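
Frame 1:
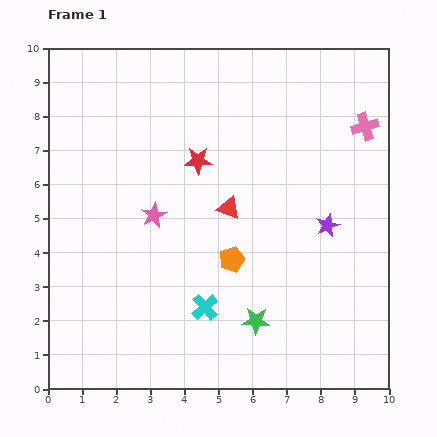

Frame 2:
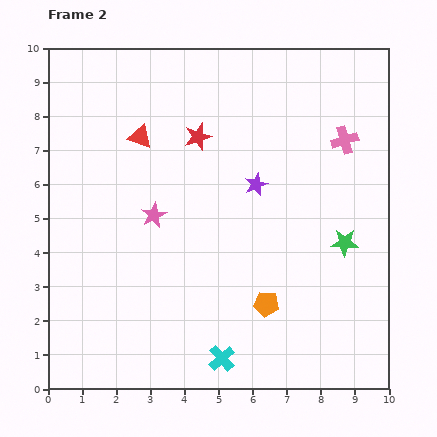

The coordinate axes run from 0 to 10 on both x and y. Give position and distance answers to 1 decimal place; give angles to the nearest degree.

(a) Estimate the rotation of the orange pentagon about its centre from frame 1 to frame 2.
25° clockwise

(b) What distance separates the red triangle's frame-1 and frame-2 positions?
3.3

The red triangle moved from (5.3, 5.3) to (2.7, 7.4), a distance of √(2.6² + 2.1²) ≈ 3.3.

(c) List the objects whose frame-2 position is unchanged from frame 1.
the pink star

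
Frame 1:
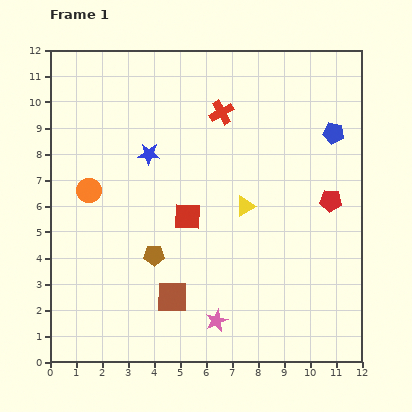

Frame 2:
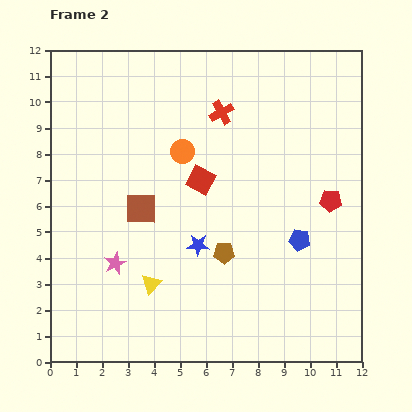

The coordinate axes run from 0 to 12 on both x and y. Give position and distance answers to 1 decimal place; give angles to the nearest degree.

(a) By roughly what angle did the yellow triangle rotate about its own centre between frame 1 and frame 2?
17° counter-clockwise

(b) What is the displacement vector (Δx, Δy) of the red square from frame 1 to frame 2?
(0.5, 1.4)

The red square was at (5.3, 5.6) in frame 1 and (5.8, 7.0) in frame 2.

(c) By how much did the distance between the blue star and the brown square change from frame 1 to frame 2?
-3.0

Distance in frame 1: 5.6. Distance in frame 2: 2.6.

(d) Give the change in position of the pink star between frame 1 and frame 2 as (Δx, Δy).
(-3.9, 2.2)

The pink star was at (6.4, 1.6) in frame 1 and (2.5, 3.8) in frame 2.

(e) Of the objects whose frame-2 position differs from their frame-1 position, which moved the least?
the red square

(moved 1.5)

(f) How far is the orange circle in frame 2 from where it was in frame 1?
3.9

The orange circle moved from (1.5, 6.6) to (5.1, 8.1), a distance of √(3.6² + 1.5²) ≈ 3.9.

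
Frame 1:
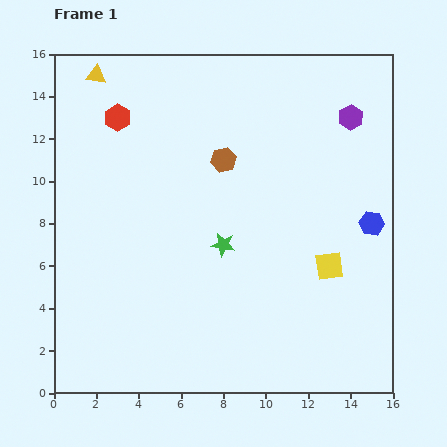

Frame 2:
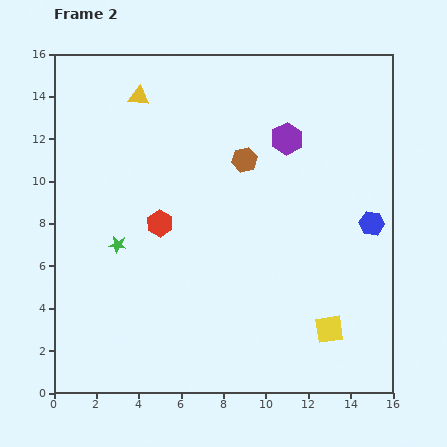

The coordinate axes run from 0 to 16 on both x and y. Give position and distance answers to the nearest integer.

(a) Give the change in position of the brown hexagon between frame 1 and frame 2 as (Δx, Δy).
(1, 0)

The brown hexagon was at (8, 11) in frame 1 and (9, 11) in frame 2.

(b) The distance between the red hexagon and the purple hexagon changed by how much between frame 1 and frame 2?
-4

Distance in frame 1: 11. Distance in frame 2: 7.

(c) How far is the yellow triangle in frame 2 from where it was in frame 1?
2

The yellow triangle moved from (2, 15) to (4, 14), a distance of √(2² + 1²) ≈ 2.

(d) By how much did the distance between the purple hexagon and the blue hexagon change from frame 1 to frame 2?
+1

Distance in frame 1: 5. Distance in frame 2: 6.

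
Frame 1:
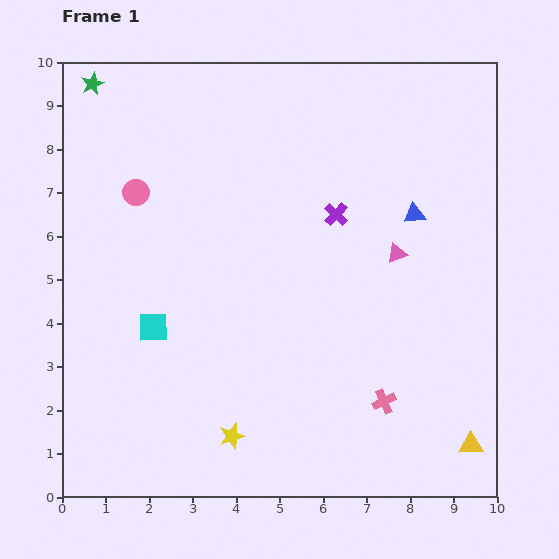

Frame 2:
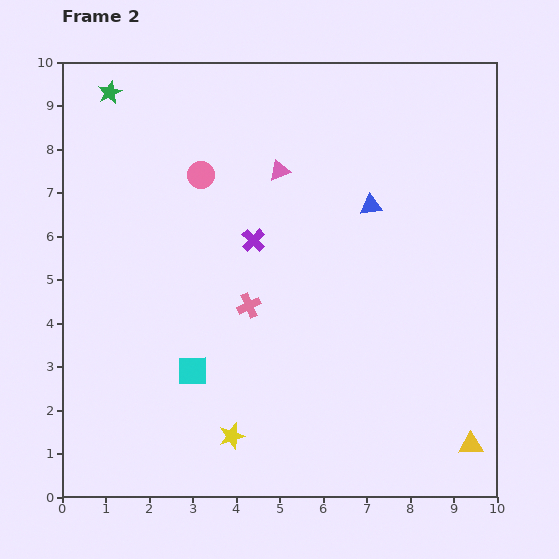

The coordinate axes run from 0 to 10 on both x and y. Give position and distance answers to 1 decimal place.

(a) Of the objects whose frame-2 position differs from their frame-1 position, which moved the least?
the green star

(moved 0.4)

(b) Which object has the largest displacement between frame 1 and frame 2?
the pink cross

(moved 3.8; next 3.3)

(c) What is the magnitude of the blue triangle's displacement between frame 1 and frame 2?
1.0

The blue triangle moved from (8.1, 6.5) to (7.1, 6.7), a distance of √(1.0² + 0.2²) ≈ 1.0.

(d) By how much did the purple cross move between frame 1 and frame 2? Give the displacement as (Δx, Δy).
(-1.9, -0.6)

The purple cross was at (6.3, 6.5) in frame 1 and (4.4, 5.9) in frame 2.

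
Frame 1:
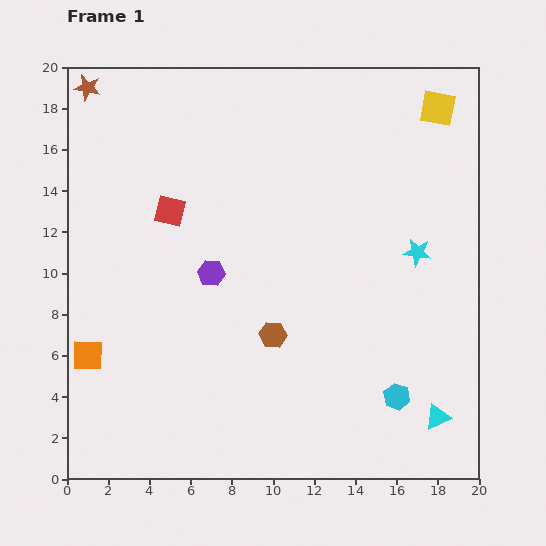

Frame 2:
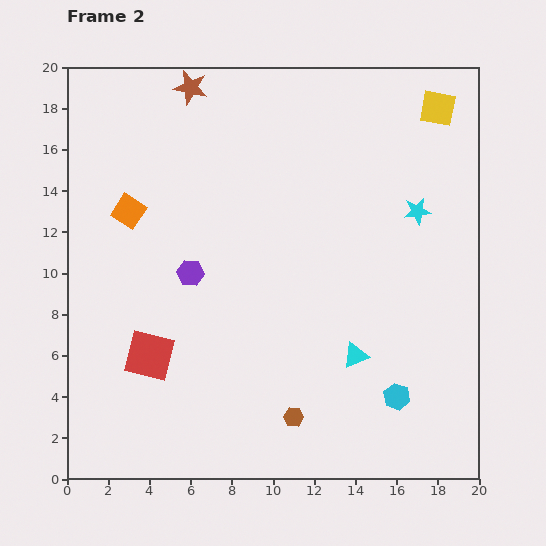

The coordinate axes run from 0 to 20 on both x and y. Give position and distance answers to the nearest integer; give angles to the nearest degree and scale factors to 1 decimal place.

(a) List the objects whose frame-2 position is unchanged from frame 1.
the cyan hexagon, the yellow square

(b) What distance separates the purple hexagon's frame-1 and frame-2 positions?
1

The purple hexagon moved from (7, 10) to (6, 10), a distance of √(1² + 0²) ≈ 1.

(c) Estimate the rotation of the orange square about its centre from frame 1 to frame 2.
32° clockwise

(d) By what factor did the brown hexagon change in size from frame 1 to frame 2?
0.7×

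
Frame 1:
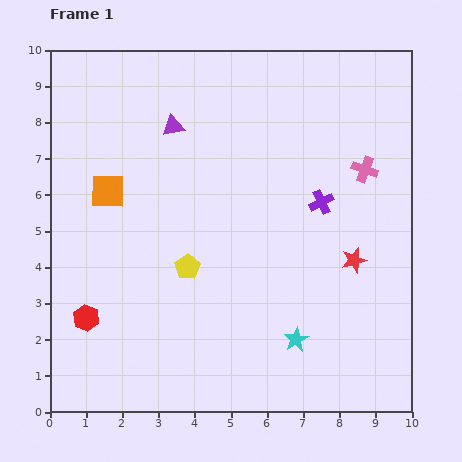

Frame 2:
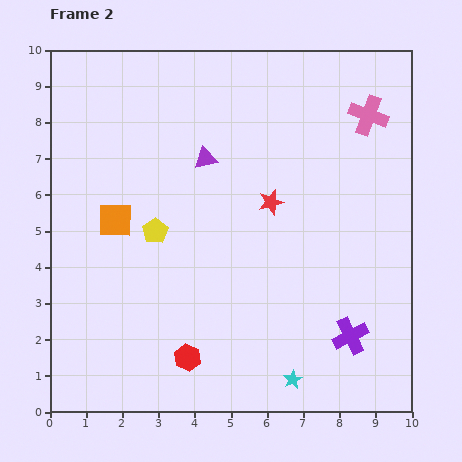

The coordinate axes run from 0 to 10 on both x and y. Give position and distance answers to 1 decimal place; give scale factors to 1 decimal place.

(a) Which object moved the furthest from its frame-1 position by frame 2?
the purple cross

(moved 3.8; next 3.0)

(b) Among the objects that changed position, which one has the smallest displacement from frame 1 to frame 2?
the orange square

(moved 0.8)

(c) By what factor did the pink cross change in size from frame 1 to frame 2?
1.5×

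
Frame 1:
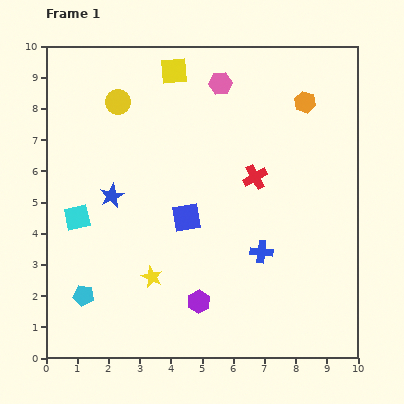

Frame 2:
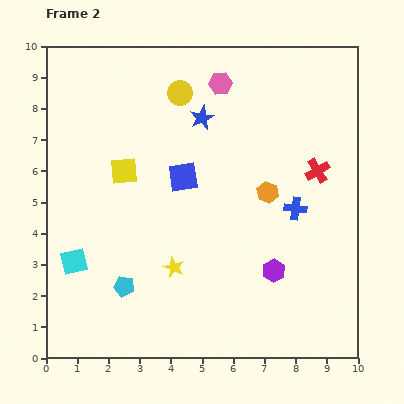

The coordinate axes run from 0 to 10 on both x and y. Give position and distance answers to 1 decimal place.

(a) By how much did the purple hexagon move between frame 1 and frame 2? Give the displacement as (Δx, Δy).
(2.4, 1.0)

The purple hexagon was at (4.9, 1.8) in frame 1 and (7.3, 2.8) in frame 2.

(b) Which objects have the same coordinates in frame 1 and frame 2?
the pink hexagon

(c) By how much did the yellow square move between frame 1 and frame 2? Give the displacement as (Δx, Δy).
(-1.6, -3.2)

The yellow square was at (4.1, 9.2) in frame 1 and (2.5, 6.0) in frame 2.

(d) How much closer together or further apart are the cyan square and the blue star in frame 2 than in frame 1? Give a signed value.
+4.9

Distance in frame 1: 1.3. Distance in frame 2: 6.2.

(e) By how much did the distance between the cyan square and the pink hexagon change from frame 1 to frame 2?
+1.1

Distance in frame 1: 6.3. Distance in frame 2: 7.4.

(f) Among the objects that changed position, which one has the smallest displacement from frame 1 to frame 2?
the yellow star

(moved 0.8)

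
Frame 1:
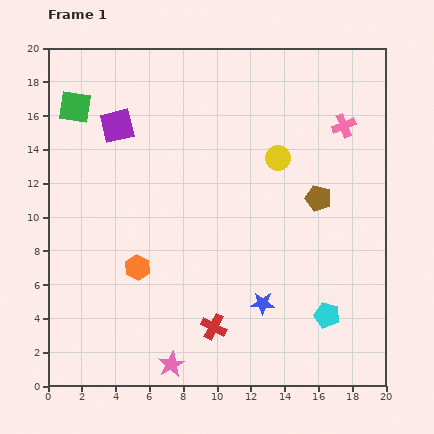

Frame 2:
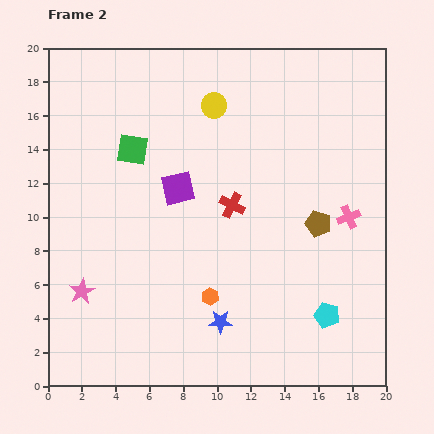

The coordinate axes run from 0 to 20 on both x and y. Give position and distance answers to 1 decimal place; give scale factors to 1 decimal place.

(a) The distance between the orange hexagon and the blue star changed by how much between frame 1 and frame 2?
-6.1

Distance in frame 1: 7.7. Distance in frame 2: 1.6.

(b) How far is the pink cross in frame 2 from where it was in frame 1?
5.4

The pink cross moved from (17.5, 15.4) to (17.8, 10.0), a distance of √(0.3² + 5.4²) ≈ 5.4.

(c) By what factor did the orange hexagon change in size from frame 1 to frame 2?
0.7×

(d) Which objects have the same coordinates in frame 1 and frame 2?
the cyan pentagon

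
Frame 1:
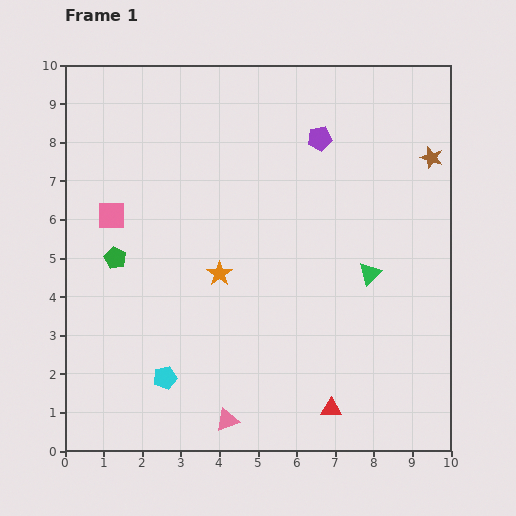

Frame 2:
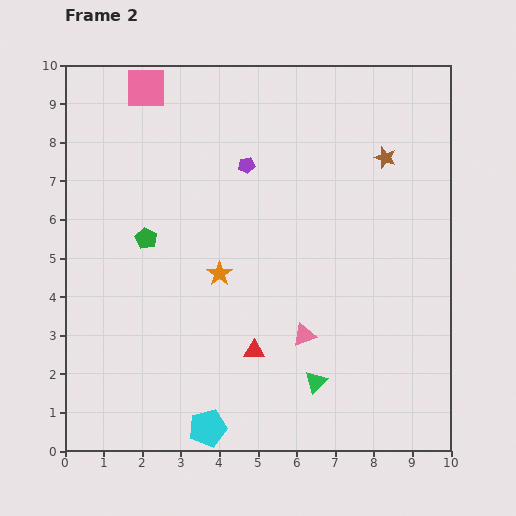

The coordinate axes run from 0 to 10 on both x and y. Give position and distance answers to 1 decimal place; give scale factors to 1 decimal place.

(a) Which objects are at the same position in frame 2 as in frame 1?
the orange star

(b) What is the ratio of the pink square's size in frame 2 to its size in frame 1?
1.4×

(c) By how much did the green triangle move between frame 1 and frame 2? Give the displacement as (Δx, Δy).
(-1.4, -2.8)

The green triangle was at (7.9, 4.6) in frame 1 and (6.5, 1.8) in frame 2.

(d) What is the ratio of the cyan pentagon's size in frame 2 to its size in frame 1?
1.6×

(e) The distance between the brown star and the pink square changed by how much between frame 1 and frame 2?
-1.9

Distance in frame 1: 8.4. Distance in frame 2: 6.5.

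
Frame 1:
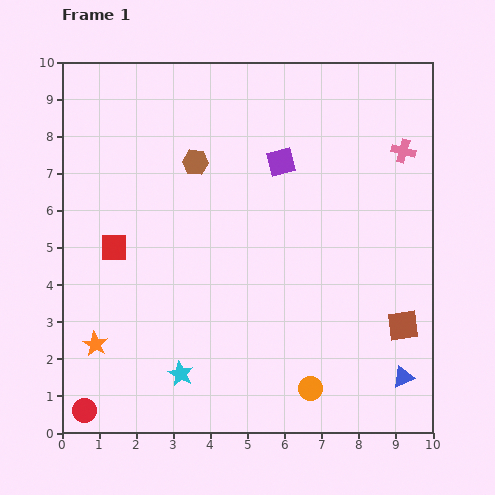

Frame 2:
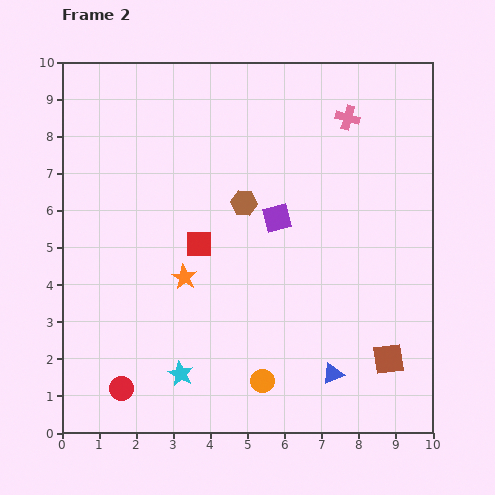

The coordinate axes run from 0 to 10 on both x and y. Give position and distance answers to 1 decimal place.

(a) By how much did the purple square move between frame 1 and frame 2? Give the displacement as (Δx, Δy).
(-0.1, -1.5)

The purple square was at (5.9, 7.3) in frame 1 and (5.8, 5.8) in frame 2.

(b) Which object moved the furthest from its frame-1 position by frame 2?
the orange star

(moved 3.0; next 2.3)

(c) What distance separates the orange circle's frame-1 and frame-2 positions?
1.3

The orange circle moved from (6.7, 1.2) to (5.4, 1.4), a distance of √(1.3² + 0.2²) ≈ 1.3.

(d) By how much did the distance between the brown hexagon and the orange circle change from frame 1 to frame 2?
-2.0

Distance in frame 1: 6.8. Distance in frame 2: 4.8.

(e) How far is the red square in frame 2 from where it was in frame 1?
2.3

The red square moved from (1.4, 5.0) to (3.7, 5.1), a distance of √(2.3² + 0.1²) ≈ 2.3.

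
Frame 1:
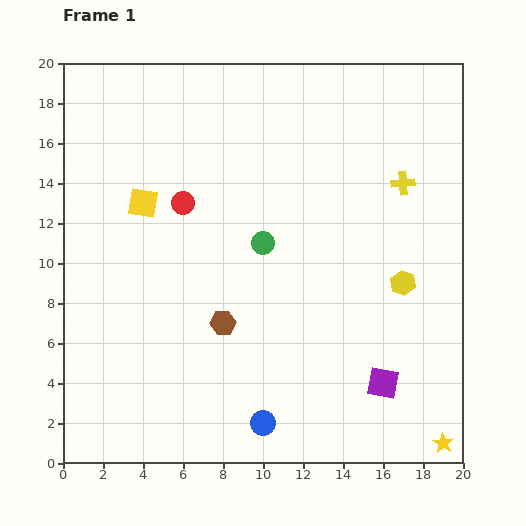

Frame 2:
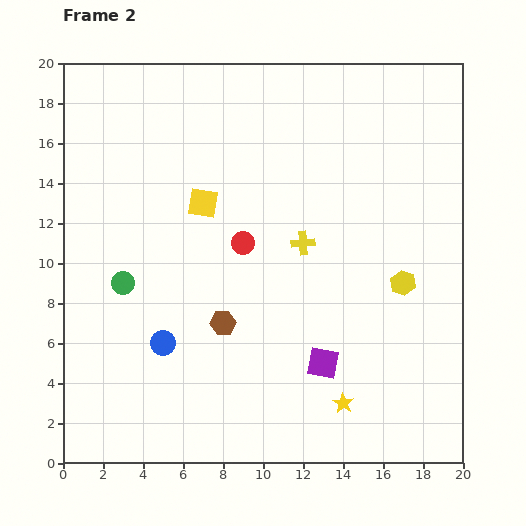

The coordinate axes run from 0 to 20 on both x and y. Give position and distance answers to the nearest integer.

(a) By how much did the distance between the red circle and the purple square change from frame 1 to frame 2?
-6

Distance in frame 1: 13. Distance in frame 2: 7.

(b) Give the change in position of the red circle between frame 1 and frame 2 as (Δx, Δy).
(3, -2)

The red circle was at (6, 13) in frame 1 and (9, 11) in frame 2.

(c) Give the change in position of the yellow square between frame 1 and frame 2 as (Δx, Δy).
(3, 0)

The yellow square was at (4, 13) in frame 1 and (7, 13) in frame 2.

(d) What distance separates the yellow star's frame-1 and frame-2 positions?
5

The yellow star moved from (19, 1) to (14, 3), a distance of √(5² + 2²) ≈ 5.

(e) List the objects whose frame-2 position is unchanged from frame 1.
the yellow hexagon, the brown hexagon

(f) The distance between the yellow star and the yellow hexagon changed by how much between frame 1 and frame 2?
-1

Distance in frame 1: 8. Distance in frame 2: 7.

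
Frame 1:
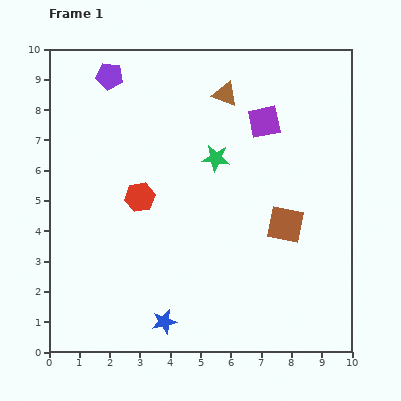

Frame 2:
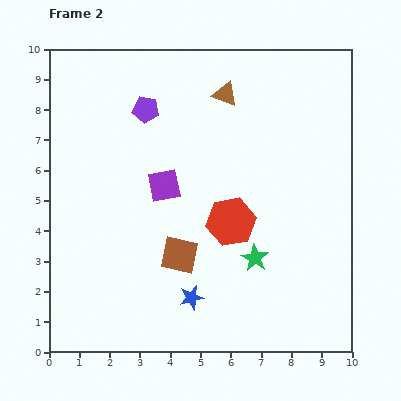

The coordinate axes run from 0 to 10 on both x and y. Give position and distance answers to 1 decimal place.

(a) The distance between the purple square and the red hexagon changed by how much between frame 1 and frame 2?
-2.3

Distance in frame 1: 4.8. Distance in frame 2: 2.5.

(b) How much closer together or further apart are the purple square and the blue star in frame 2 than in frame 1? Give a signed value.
-3.6

Distance in frame 1: 7.4. Distance in frame 2: 3.8.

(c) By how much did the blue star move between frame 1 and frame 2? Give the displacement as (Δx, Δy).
(0.9, 0.8)

The blue star was at (3.8, 1.0) in frame 1 and (4.7, 1.8) in frame 2.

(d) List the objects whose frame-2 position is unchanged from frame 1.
the brown triangle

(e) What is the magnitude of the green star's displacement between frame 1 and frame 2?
3.5

The green star moved from (5.5, 6.4) to (6.8, 3.1), a distance of √(1.3² + 3.3²) ≈ 3.5.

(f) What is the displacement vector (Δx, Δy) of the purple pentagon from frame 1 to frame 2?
(1.2, -1.1)

The purple pentagon was at (2.0, 9.1) in frame 1 and (3.2, 8.0) in frame 2.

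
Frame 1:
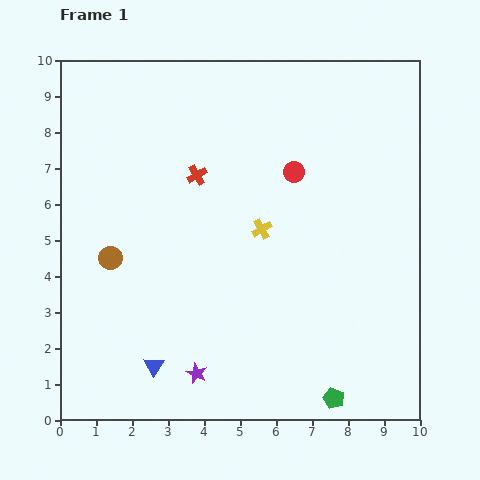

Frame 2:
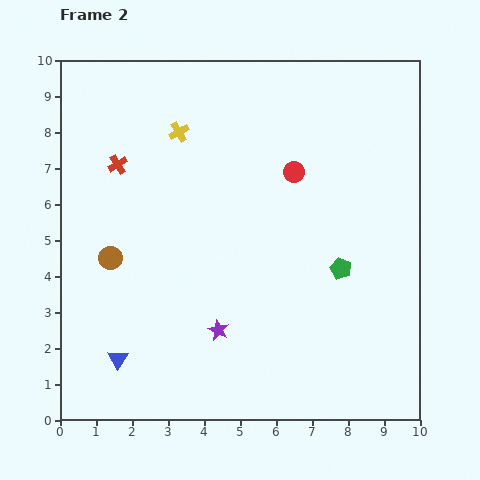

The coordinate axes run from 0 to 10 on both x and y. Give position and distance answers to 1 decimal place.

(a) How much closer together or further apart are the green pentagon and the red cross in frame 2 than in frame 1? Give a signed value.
-0.5

Distance in frame 1: 7.3. Distance in frame 2: 6.8.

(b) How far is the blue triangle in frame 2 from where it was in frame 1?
1.0

The blue triangle moved from (2.6, 1.5) to (1.6, 1.7), a distance of √(1.0² + 0.2²) ≈ 1.0.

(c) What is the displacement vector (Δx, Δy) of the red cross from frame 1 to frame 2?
(-2.2, 0.3)

The red cross was at (3.8, 6.8) in frame 1 and (1.6, 7.1) in frame 2.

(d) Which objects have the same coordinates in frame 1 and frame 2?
the brown circle, the red circle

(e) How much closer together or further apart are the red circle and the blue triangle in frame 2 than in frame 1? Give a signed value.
+0.4

Distance in frame 1: 6.7. Distance in frame 2: 7.1.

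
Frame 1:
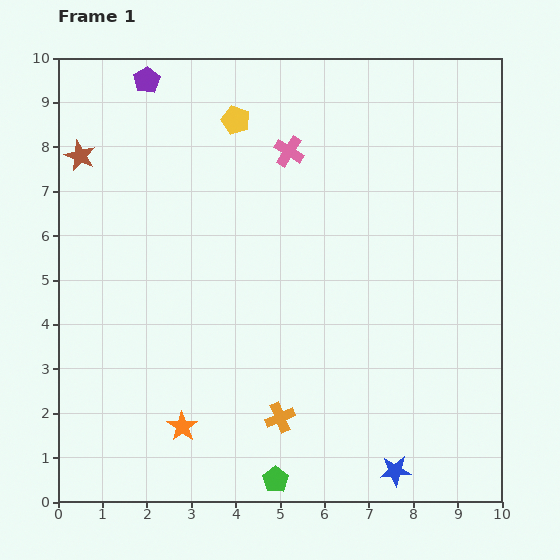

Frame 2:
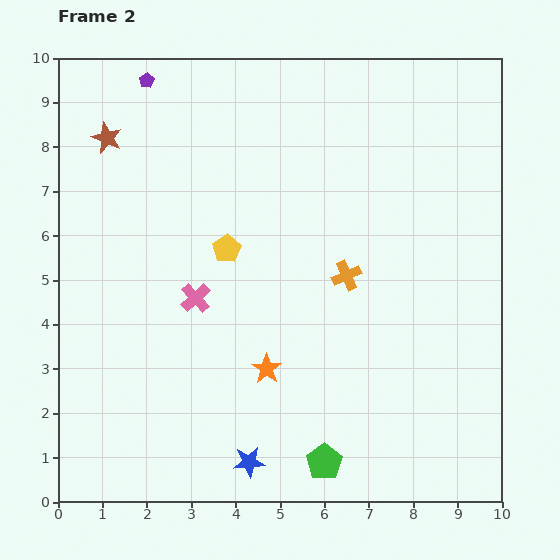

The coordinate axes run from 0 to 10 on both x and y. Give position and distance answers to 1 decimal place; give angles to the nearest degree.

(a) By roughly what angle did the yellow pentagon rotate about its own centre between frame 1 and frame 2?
18° clockwise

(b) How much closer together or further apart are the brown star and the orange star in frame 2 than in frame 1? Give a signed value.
-0.2

Distance in frame 1: 6.5. Distance in frame 2: 6.3.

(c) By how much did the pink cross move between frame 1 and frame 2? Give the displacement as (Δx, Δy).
(-2.1, -3.3)

The pink cross was at (5.2, 7.9) in frame 1 and (3.1, 4.6) in frame 2.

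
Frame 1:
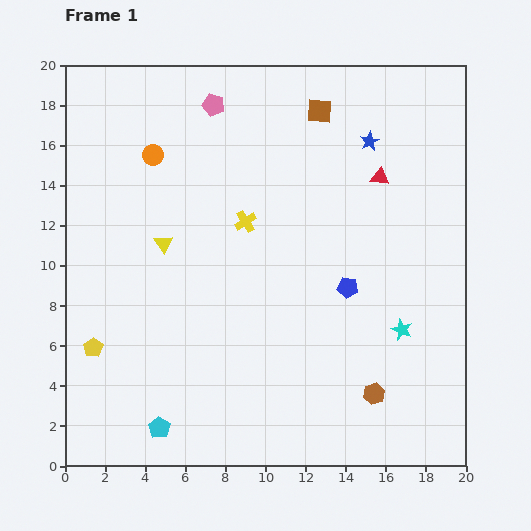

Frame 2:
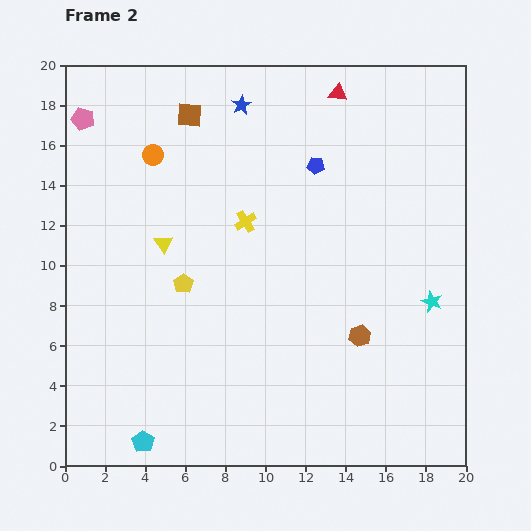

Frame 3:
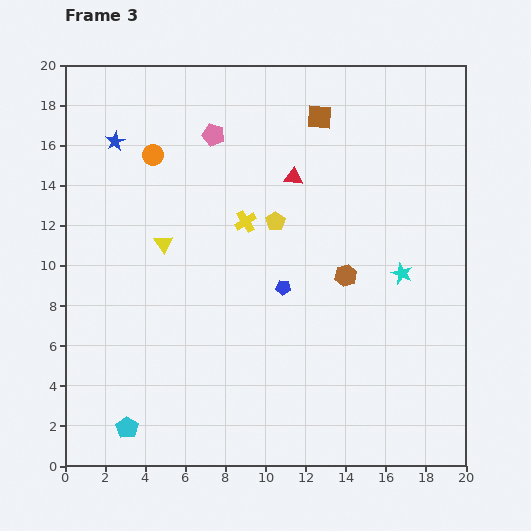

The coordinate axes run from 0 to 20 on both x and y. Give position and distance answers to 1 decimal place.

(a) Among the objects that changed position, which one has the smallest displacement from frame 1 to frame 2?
the cyan pentagon

(moved 1.1)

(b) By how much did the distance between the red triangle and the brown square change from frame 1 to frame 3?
-1.2

Distance in frame 1: 4.5. Distance in frame 3: 3.3.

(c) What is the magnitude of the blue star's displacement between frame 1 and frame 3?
12.7

The blue star moved from (15.2, 16.2) to (2.5, 16.2), a distance of √(12.7² + 0.0²) ≈ 12.7.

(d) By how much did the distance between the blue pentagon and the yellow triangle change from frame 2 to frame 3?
-2.1

Distance in frame 2: 8.5. Distance in frame 3: 6.4.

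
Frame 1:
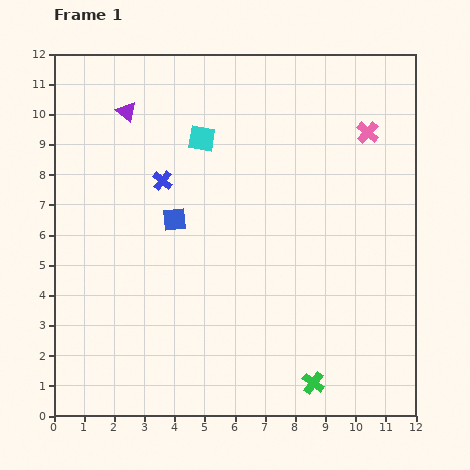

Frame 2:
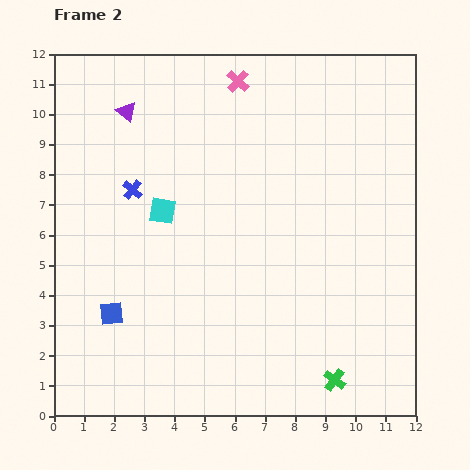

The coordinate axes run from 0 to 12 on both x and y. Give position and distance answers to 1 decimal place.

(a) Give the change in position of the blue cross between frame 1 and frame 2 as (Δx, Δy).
(-1.0, -0.3)

The blue cross was at (3.6, 7.8) in frame 1 and (2.6, 7.5) in frame 2.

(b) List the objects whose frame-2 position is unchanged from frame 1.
the purple triangle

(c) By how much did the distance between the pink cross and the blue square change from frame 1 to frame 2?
+1.8

Distance in frame 1: 7.0. Distance in frame 2: 8.8.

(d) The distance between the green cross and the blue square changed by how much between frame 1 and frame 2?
+0.6

Distance in frame 1: 7.1. Distance in frame 2: 7.7.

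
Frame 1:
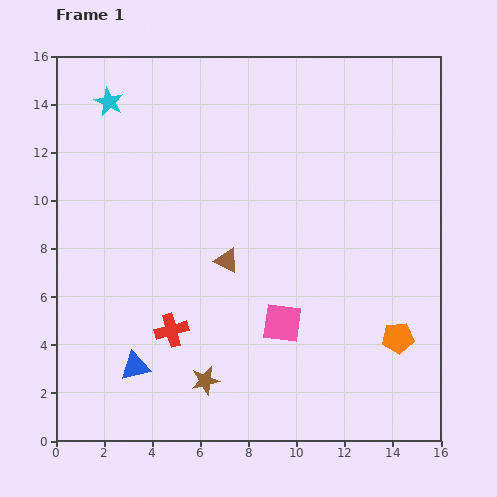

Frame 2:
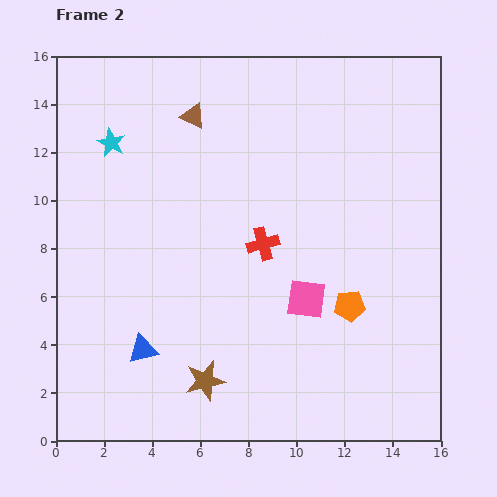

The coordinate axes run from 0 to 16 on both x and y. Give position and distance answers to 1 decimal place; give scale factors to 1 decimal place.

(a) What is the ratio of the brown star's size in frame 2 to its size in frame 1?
1.4×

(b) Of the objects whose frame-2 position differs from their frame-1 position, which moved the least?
the blue triangle

(moved 0.8)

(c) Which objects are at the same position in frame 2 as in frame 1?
the brown star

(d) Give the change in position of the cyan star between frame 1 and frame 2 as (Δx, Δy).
(0.1, -1.7)

The cyan star was at (2.2, 14.1) in frame 1 and (2.3, 12.4) in frame 2.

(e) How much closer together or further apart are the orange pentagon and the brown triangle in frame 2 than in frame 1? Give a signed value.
+2.4

Distance in frame 1: 7.8. Distance in frame 2: 10.2.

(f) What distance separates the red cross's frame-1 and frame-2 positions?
5.2

The red cross moved from (4.8, 4.6) to (8.6, 8.2), a distance of √(3.8² + 3.6²) ≈ 5.2.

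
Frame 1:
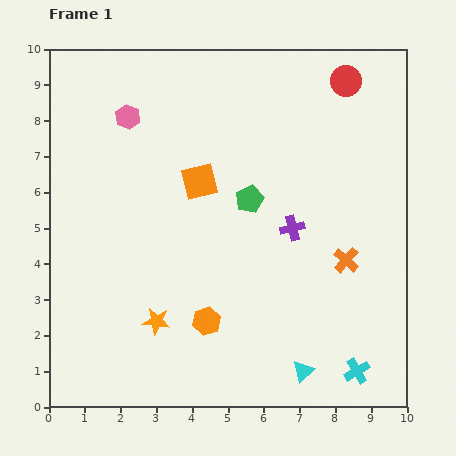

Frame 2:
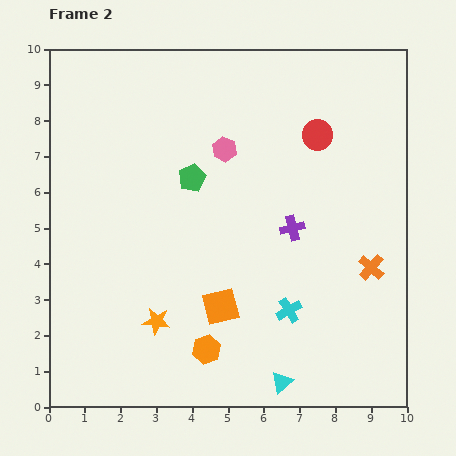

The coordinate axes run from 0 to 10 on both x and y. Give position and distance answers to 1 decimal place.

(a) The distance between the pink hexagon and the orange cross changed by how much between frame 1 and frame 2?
-2.0

Distance in frame 1: 7.3. Distance in frame 2: 5.3.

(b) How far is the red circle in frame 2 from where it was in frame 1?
1.7

The red circle moved from (8.3, 9.1) to (7.5, 7.6), a distance of √(0.8² + 1.5²) ≈ 1.7.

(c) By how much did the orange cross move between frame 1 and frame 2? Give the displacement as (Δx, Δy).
(0.7, -0.2)

The orange cross was at (8.3, 4.1) in frame 1 and (9.0, 3.9) in frame 2.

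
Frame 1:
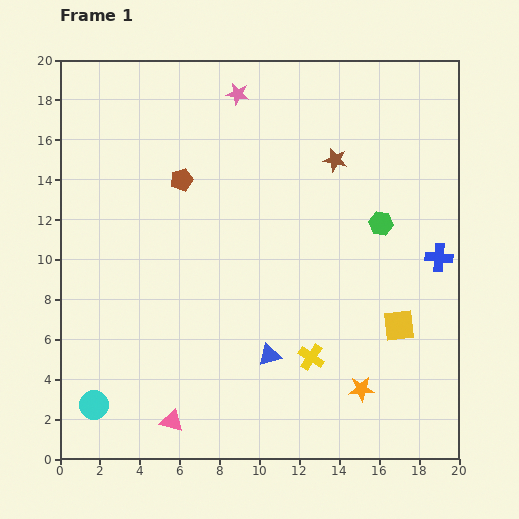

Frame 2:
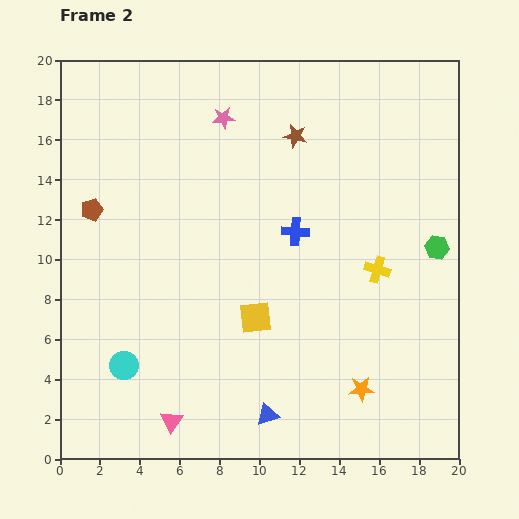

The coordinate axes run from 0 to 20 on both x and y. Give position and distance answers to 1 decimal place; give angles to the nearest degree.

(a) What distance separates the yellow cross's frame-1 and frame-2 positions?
5.5

The yellow cross moved from (12.6, 5.1) to (15.9, 9.5), a distance of √(3.3² + 4.4²) ≈ 5.5.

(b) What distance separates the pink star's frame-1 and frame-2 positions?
1.4

The pink star moved from (8.9, 18.3) to (8.2, 17.1), a distance of √(0.7² + 1.2²) ≈ 1.4.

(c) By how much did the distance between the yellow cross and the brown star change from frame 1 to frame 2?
-2.1

Distance in frame 1: 10.0. Distance in frame 2: 7.9.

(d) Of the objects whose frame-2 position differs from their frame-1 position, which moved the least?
the pink star

(moved 1.4)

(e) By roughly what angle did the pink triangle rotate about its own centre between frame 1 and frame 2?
49° clockwise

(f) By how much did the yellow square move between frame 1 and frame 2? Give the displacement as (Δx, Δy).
(-7.2, 0.4)

The yellow square was at (17.0, 6.7) in frame 1 and (9.8, 7.1) in frame 2.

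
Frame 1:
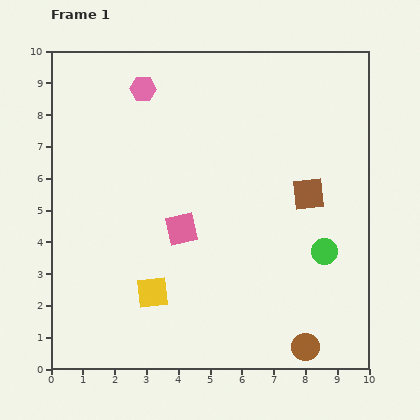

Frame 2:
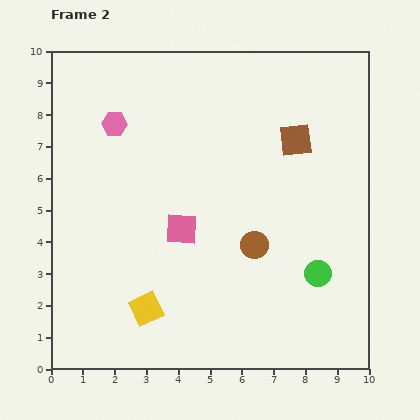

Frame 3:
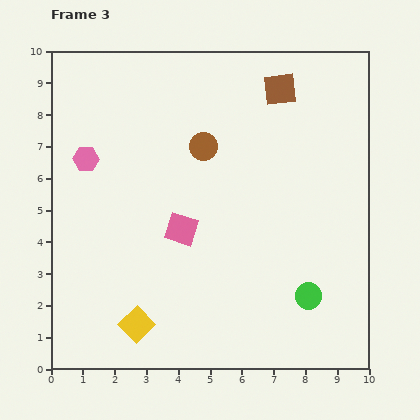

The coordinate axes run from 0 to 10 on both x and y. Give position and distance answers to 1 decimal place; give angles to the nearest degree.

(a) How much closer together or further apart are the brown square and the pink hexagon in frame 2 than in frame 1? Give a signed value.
-0.5

Distance in frame 1: 6.2. Distance in frame 2: 5.7.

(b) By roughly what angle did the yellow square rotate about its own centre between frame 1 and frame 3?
38° counter-clockwise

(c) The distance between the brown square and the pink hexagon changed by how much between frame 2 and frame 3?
+0.8

Distance in frame 2: 5.7. Distance in frame 3: 6.5.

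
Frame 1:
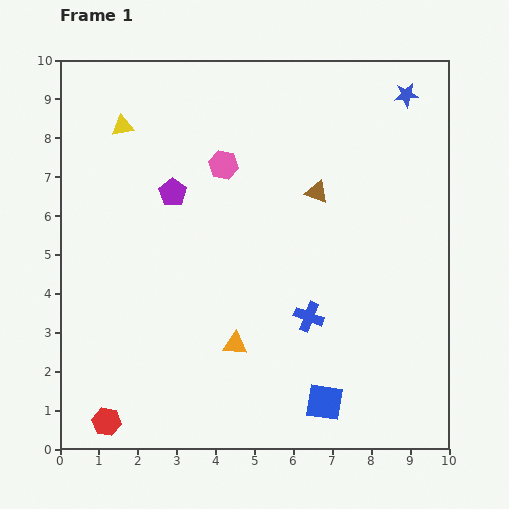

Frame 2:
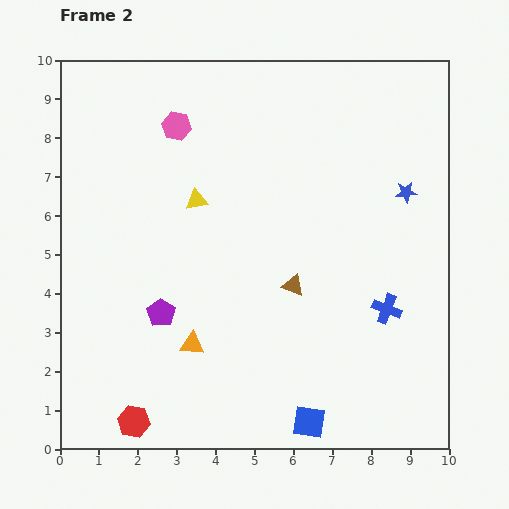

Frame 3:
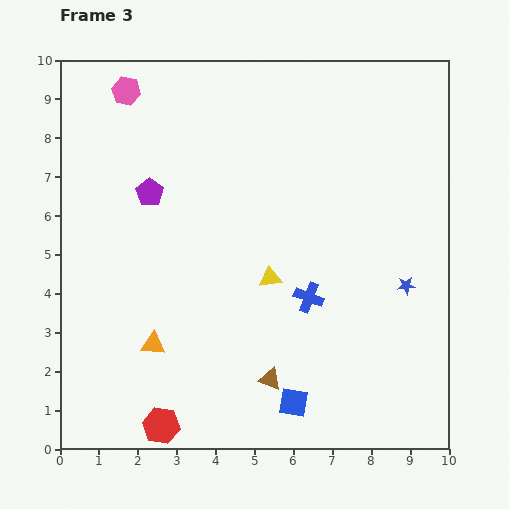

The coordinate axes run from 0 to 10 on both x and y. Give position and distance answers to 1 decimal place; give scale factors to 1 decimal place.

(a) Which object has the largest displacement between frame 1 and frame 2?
the purple pentagon

(moved 3.1; next 2.7)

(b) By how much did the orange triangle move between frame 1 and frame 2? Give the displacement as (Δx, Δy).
(-1.1, 0.0)

The orange triangle was at (4.5, 2.7) in frame 1 and (3.4, 2.7) in frame 2.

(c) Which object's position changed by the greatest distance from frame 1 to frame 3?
the yellow triangle

(moved 5.4; next 4.9)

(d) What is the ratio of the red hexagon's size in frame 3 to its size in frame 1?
1.3×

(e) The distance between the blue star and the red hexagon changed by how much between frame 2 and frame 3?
-1.9

Distance in frame 2: 9.2. Distance in frame 3: 7.3.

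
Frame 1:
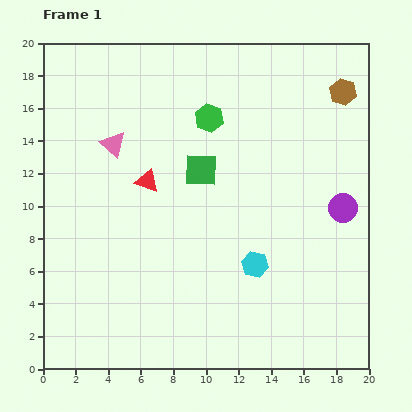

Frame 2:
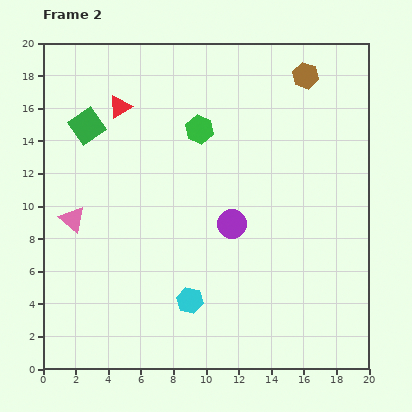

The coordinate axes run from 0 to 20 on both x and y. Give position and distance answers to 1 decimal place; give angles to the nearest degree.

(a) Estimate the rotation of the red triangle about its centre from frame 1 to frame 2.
52° counter-clockwise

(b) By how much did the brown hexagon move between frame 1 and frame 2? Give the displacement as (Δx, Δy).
(-2.3, 1.0)

The brown hexagon was at (18.4, 17.0) in frame 1 and (16.1, 18.0) in frame 2.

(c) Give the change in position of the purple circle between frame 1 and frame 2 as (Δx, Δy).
(-6.8, -1.0)

The purple circle was at (18.4, 9.9) in frame 1 and (11.6, 8.9) in frame 2.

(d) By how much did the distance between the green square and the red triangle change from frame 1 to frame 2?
-1.1

Distance in frame 1: 3.4. Distance in frame 2: 2.3.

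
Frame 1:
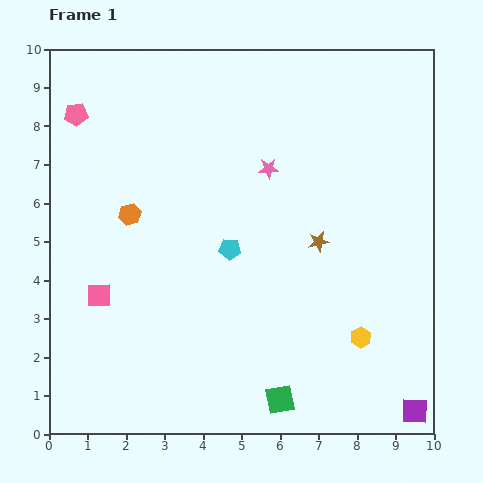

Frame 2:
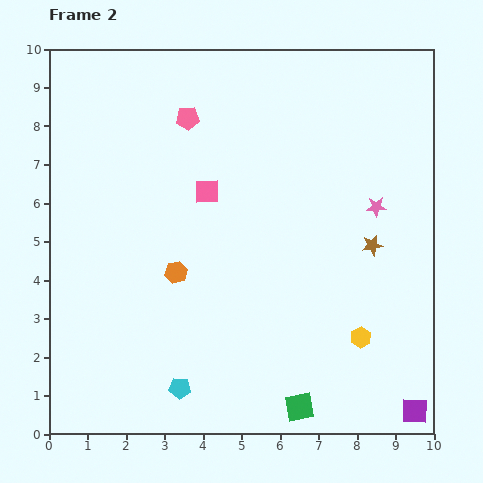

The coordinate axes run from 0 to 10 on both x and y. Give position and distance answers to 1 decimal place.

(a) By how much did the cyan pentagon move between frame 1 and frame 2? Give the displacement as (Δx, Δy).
(-1.3, -3.6)

The cyan pentagon was at (4.7, 4.8) in frame 1 and (3.4, 1.2) in frame 2.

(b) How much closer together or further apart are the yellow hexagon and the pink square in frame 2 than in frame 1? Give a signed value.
-1.4

Distance in frame 1: 6.9. Distance in frame 2: 5.5.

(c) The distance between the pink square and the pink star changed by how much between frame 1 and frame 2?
-1.1

Distance in frame 1: 5.5. Distance in frame 2: 4.4.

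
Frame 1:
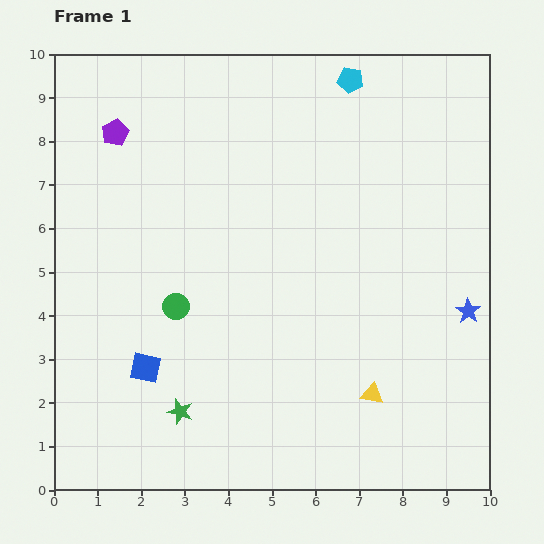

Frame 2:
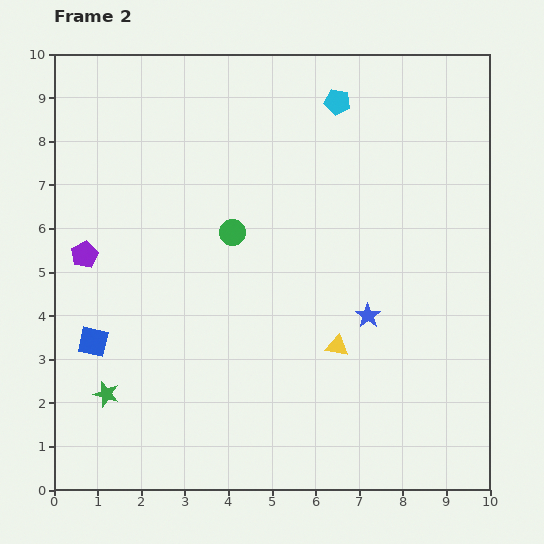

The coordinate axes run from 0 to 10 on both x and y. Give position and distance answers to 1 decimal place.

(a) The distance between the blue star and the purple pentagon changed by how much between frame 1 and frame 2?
-2.5

Distance in frame 1: 9.1. Distance in frame 2: 6.6.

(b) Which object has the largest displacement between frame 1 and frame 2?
the purple pentagon

(moved 2.9; next 2.3)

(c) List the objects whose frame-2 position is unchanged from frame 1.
none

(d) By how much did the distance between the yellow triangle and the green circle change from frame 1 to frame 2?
-1.4

Distance in frame 1: 4.9. Distance in frame 2: 3.5.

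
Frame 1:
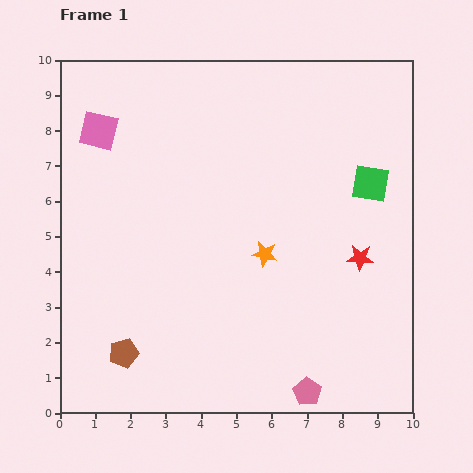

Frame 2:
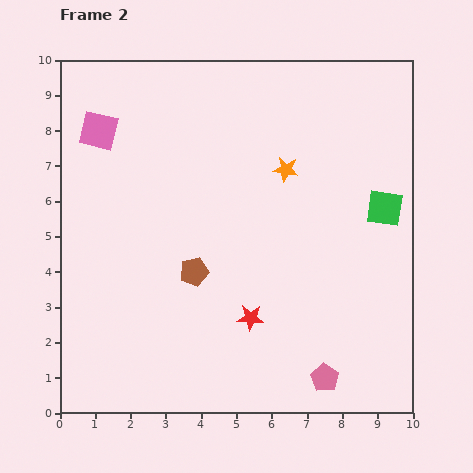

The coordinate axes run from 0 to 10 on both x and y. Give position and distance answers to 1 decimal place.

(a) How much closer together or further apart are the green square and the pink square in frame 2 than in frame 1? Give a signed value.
+0.6

Distance in frame 1: 7.8. Distance in frame 2: 8.4.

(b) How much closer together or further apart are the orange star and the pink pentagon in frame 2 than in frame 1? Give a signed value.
+1.9

Distance in frame 1: 4.1. Distance in frame 2: 6.0.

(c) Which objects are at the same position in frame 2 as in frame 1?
the pink square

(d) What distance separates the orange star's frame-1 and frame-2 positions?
2.5

The orange star moved from (5.8, 4.5) to (6.4, 6.9), a distance of √(0.6² + 2.4²) ≈ 2.5.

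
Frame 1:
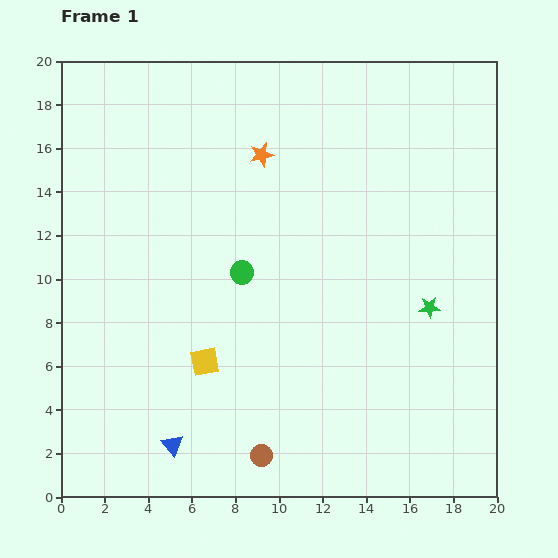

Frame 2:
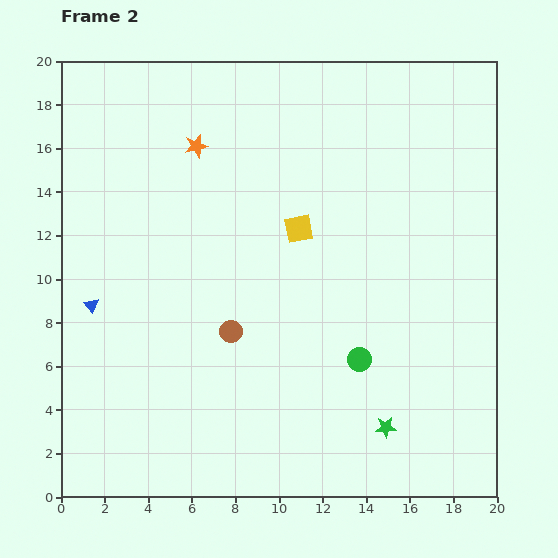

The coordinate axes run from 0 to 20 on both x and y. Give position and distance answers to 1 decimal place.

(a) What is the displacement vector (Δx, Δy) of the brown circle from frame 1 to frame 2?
(-1.4, 5.7)

The brown circle was at (9.2, 1.9) in frame 1 and (7.8, 7.6) in frame 2.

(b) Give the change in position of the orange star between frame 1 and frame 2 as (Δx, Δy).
(-3.0, 0.4)

The orange star was at (9.2, 15.7) in frame 1 and (6.2, 16.1) in frame 2.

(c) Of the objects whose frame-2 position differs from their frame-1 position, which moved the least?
the orange star

(moved 3.0)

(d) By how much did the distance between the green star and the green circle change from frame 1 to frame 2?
-5.4

Distance in frame 1: 8.7. Distance in frame 2: 3.3.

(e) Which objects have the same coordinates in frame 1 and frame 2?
none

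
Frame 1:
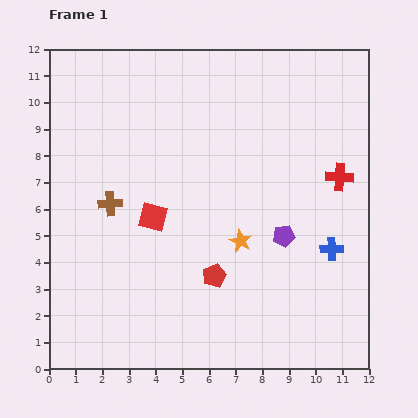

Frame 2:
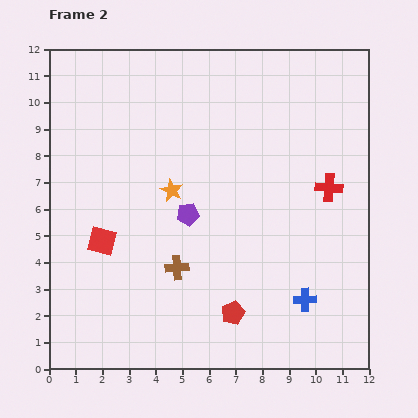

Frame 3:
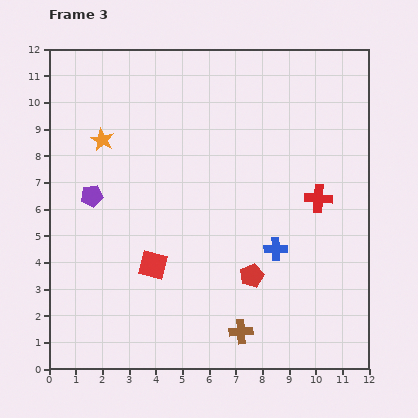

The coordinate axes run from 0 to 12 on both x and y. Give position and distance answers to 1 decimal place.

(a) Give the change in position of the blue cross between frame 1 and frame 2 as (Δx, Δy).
(-1.0, -1.9)

The blue cross was at (10.6, 4.5) in frame 1 and (9.6, 2.6) in frame 2.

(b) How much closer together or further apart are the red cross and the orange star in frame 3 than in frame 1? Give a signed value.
+4.0

Distance in frame 1: 4.4. Distance in frame 3: 8.4.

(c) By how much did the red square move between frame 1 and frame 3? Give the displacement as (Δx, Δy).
(0.0, -1.8)

The red square was at (3.9, 5.7) in frame 1 and (3.9, 3.9) in frame 3.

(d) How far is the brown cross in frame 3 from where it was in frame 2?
3.4

The brown cross moved from (4.8, 3.8) to (7.2, 1.4), a distance of √(2.4² + 2.4²) ≈ 3.4.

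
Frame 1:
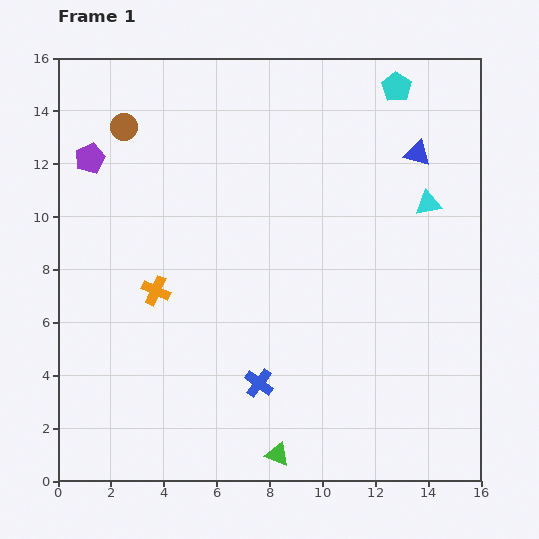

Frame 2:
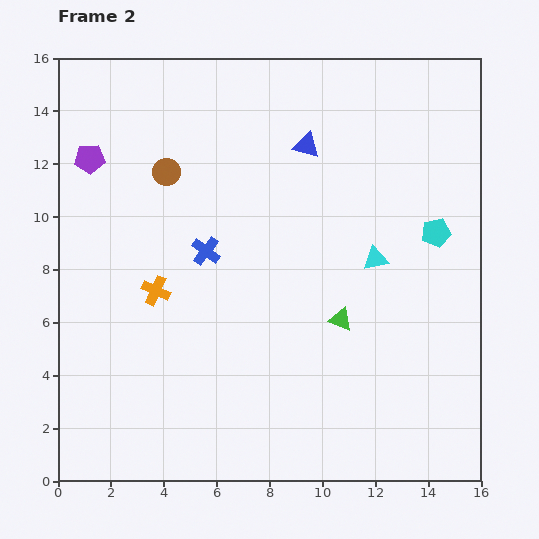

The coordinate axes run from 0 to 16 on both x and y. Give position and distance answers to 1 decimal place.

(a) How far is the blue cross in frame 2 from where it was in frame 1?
5.4

The blue cross moved from (7.6, 3.7) to (5.6, 8.7), a distance of √(2.0² + 5.0²) ≈ 5.4.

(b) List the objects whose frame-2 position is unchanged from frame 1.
the purple pentagon, the orange cross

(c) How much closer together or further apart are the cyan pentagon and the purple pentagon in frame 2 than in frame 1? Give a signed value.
+1.5

Distance in frame 1: 11.9. Distance in frame 2: 13.4.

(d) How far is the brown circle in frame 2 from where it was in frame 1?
2.3

The brown circle moved from (2.5, 13.4) to (4.1, 11.7), a distance of √(1.6² + 1.7²) ≈ 2.3.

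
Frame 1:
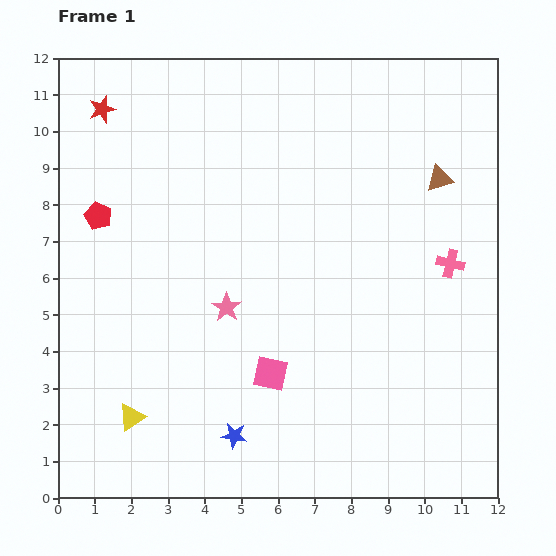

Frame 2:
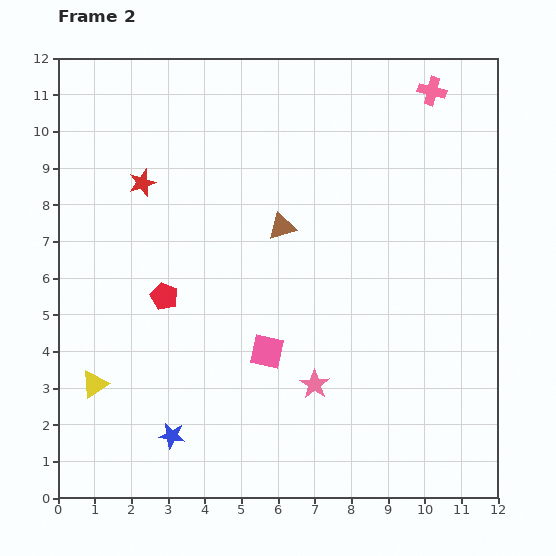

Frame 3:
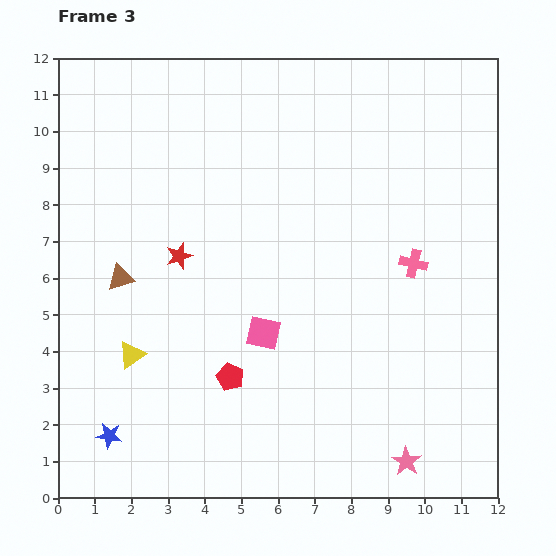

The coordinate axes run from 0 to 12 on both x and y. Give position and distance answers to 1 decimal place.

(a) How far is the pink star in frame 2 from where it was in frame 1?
3.2

The pink star moved from (4.6, 5.2) to (7.0, 3.1), a distance of √(2.4² + 2.1²) ≈ 3.2.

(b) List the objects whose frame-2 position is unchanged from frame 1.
none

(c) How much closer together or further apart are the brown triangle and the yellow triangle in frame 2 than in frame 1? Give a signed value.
-3.9

Distance in frame 1: 10.6. Distance in frame 2: 6.7.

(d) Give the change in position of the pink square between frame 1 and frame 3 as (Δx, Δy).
(-0.2, 1.1)

The pink square was at (5.8, 3.4) in frame 1 and (5.6, 4.5) in frame 3.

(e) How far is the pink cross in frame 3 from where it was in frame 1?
1.0

The pink cross moved from (10.7, 6.4) to (9.7, 6.4), a distance of √(1.0² + 0.0²) ≈ 1.0.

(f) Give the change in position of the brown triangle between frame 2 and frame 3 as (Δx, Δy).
(-4.4, -1.4)

The brown triangle was at (6.1, 7.4) in frame 2 and (1.7, 6.0) in frame 3.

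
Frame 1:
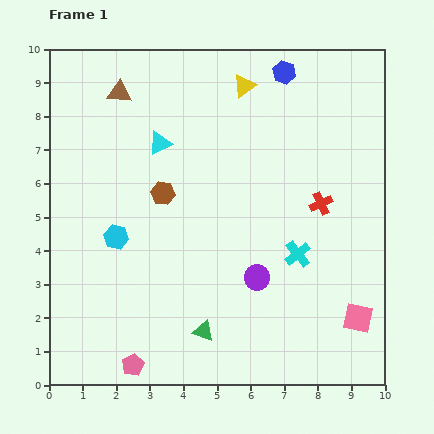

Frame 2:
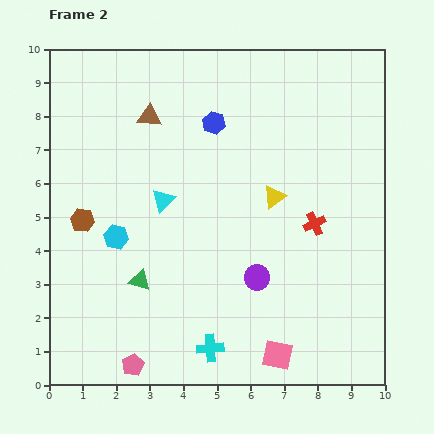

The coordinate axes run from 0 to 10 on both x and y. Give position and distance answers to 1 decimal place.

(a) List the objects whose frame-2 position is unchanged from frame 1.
the pink pentagon, the purple circle, the cyan hexagon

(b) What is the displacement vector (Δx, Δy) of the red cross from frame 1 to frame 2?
(-0.2, -0.6)

The red cross was at (8.1, 5.4) in frame 1 and (7.9, 4.8) in frame 2.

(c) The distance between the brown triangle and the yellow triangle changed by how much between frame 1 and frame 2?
+0.7

Distance in frame 1: 3.7. Distance in frame 2: 4.4.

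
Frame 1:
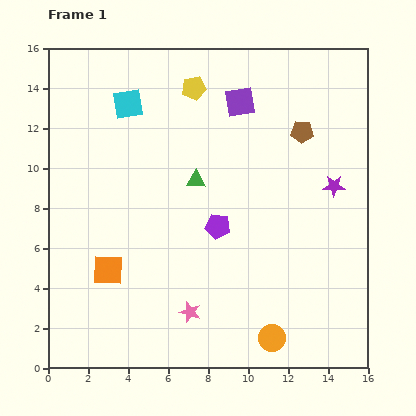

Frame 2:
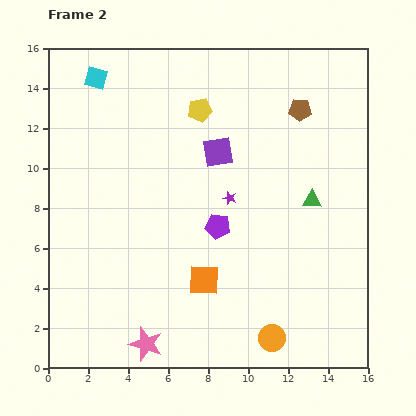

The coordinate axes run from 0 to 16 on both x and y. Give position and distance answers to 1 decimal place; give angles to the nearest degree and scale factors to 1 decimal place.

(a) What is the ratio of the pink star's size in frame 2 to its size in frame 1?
1.6×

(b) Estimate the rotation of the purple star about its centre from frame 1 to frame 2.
16° clockwise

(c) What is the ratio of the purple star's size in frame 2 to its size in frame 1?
0.6×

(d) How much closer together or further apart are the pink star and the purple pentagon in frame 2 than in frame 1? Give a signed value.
+2.4

Distance in frame 1: 4.5. Distance in frame 2: 6.9.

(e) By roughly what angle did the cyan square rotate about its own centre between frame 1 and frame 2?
22° clockwise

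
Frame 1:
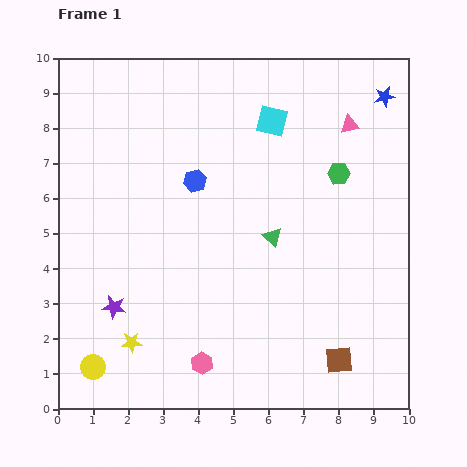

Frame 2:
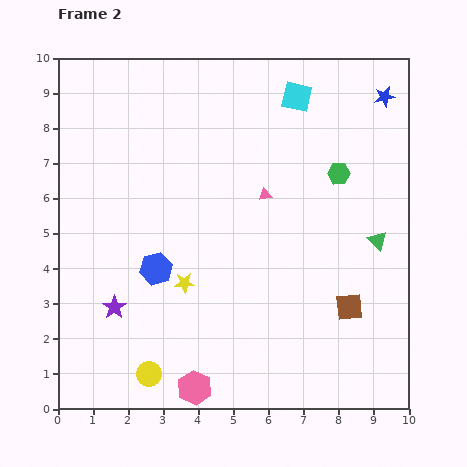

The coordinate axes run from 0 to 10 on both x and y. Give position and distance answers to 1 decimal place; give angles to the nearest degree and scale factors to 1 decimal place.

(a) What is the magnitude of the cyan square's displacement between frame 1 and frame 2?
1.0

The cyan square moved from (6.1, 8.2) to (6.8, 8.9), a distance of √(0.7² + 0.7²) ≈ 1.0.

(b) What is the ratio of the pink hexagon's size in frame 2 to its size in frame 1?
1.6×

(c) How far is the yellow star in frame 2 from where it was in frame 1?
2.3

The yellow star moved from (2.1, 1.9) to (3.6, 3.6), a distance of √(1.5² + 1.7²) ≈ 2.3.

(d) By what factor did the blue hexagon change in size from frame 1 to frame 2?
1.4×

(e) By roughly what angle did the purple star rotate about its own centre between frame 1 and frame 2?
27° clockwise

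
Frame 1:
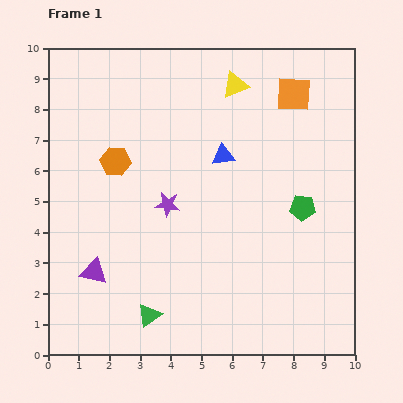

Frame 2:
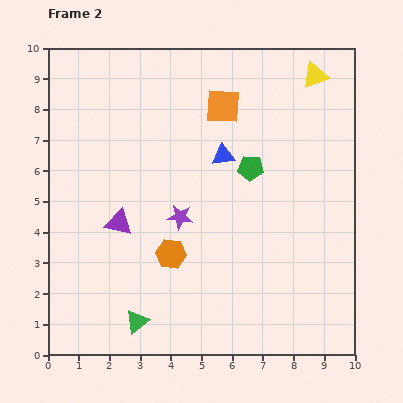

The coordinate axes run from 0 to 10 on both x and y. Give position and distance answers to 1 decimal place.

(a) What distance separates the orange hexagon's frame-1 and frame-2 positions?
3.5

The orange hexagon moved from (2.2, 6.3) to (4.0, 3.3), a distance of √(1.8² + 3.0²) ≈ 3.5.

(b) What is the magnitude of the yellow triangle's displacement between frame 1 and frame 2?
2.6

The yellow triangle moved from (6.1, 8.8) to (8.7, 9.1), a distance of √(2.6² + 0.3²) ≈ 2.6.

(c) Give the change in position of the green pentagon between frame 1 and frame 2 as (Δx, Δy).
(-1.7, 1.3)

The green pentagon was at (8.3, 4.8) in frame 1 and (6.6, 6.1) in frame 2.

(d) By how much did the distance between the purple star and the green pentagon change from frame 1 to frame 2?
-1.6

Distance in frame 1: 4.4. Distance in frame 2: 2.8.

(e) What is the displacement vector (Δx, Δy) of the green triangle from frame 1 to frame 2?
(-0.4, -0.2)

The green triangle was at (3.3, 1.3) in frame 1 and (2.9, 1.1) in frame 2.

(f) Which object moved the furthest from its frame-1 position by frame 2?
the orange hexagon

(moved 3.5; next 2.6)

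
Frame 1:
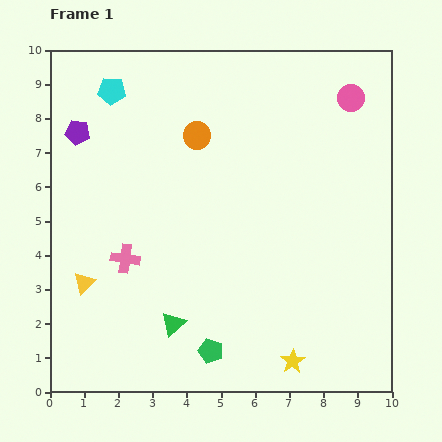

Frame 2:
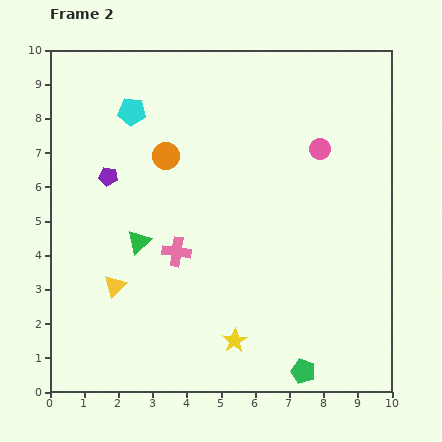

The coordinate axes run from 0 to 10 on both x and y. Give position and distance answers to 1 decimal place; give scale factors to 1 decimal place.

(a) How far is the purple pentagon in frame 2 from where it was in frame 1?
1.6

The purple pentagon moved from (0.8, 7.6) to (1.7, 6.3), a distance of √(0.9² + 1.3²) ≈ 1.6.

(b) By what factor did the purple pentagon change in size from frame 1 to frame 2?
0.7×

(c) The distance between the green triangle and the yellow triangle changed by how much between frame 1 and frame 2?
-1.4

Distance in frame 1: 2.9. Distance in frame 2: 1.5.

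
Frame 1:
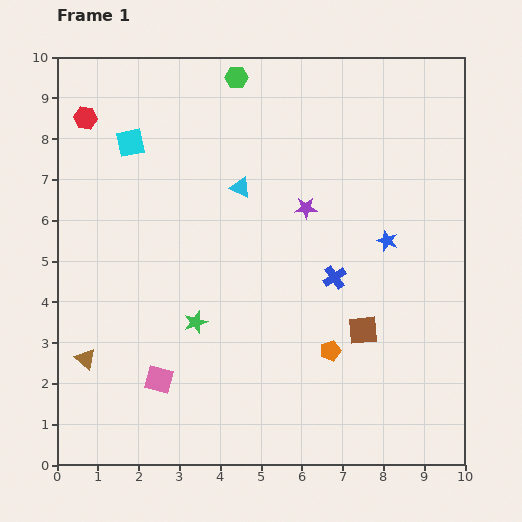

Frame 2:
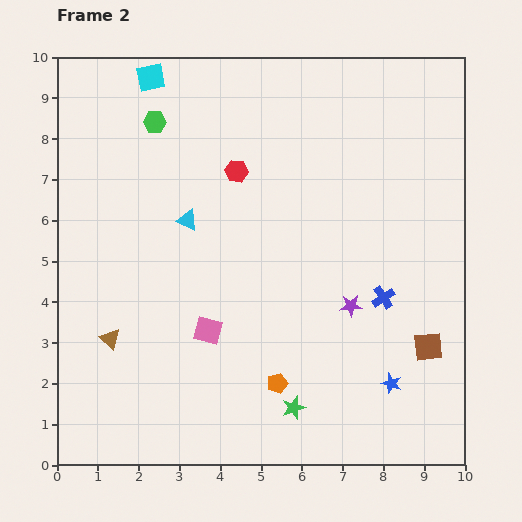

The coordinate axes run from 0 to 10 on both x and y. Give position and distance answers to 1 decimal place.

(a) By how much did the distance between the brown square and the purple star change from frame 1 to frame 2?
-1.2

Distance in frame 1: 3.3. Distance in frame 2: 2.1.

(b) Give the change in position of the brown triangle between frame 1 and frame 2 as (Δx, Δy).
(0.6, 0.5)

The brown triangle was at (0.7, 2.6) in frame 1 and (1.3, 3.1) in frame 2.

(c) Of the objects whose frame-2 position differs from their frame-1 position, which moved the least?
the brown triangle

(moved 0.8)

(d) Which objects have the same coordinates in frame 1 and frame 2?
none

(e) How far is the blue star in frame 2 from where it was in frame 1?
3.5

The blue star moved from (8.1, 5.5) to (8.2, 2.0), a distance of √(0.1² + 3.5²) ≈ 3.5.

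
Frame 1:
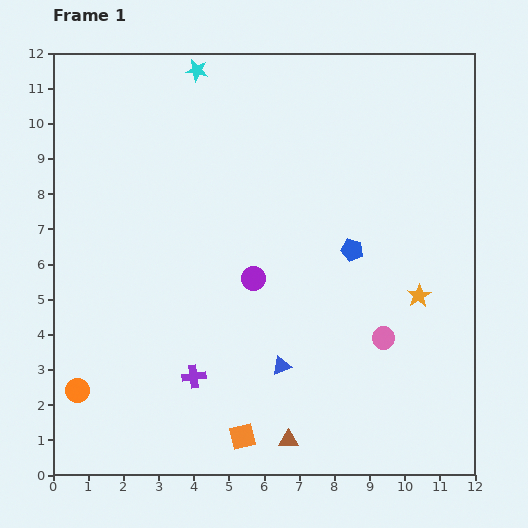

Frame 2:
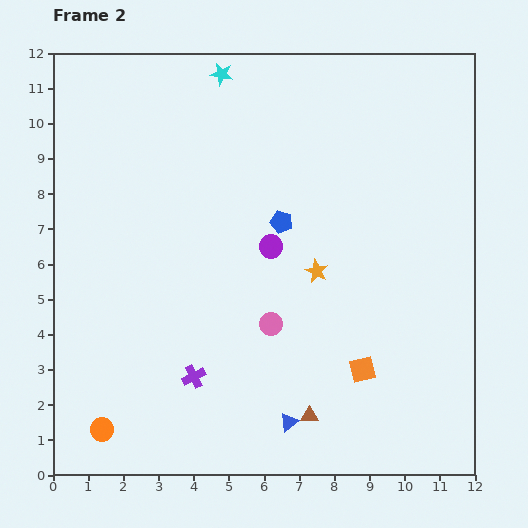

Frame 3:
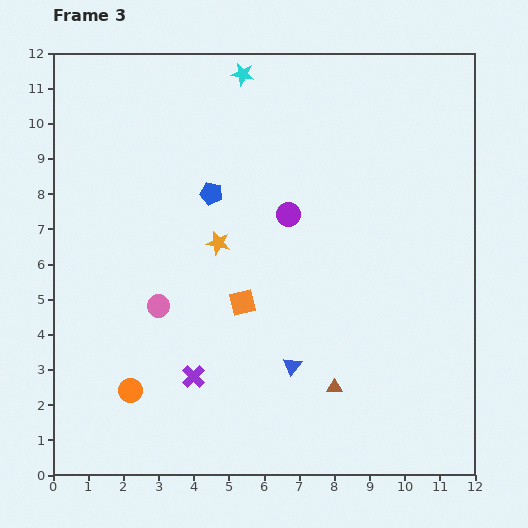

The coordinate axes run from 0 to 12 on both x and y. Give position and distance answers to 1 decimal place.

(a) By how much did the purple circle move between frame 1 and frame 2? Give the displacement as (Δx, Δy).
(0.5, 0.9)

The purple circle was at (5.7, 5.6) in frame 1 and (6.2, 6.5) in frame 2.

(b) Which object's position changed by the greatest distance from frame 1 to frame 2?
the orange square

(moved 3.9; next 3.2)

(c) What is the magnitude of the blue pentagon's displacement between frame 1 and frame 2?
2.2

The blue pentagon moved from (8.5, 6.4) to (6.5, 7.2), a distance of √(2.0² + 0.8²) ≈ 2.2.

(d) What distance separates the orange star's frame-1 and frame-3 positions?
5.9

The orange star moved from (10.4, 5.1) to (4.7, 6.6), a distance of √(5.7² + 1.5²) ≈ 5.9.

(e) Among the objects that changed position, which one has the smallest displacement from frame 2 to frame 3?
the cyan star

(moved 0.6)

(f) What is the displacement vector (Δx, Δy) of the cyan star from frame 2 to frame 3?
(0.6, 0.0)

The cyan star was at (4.8, 11.4) in frame 2 and (5.4, 11.4) in frame 3.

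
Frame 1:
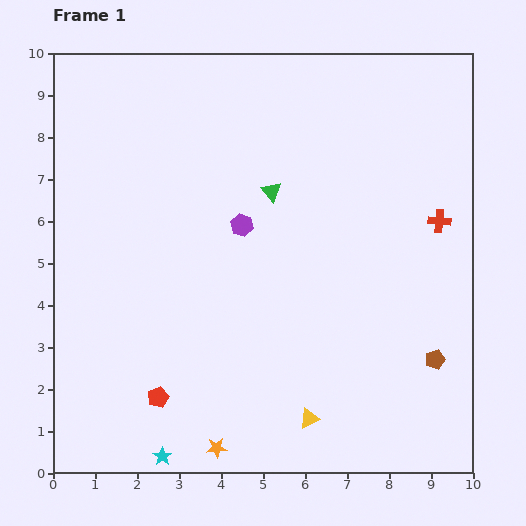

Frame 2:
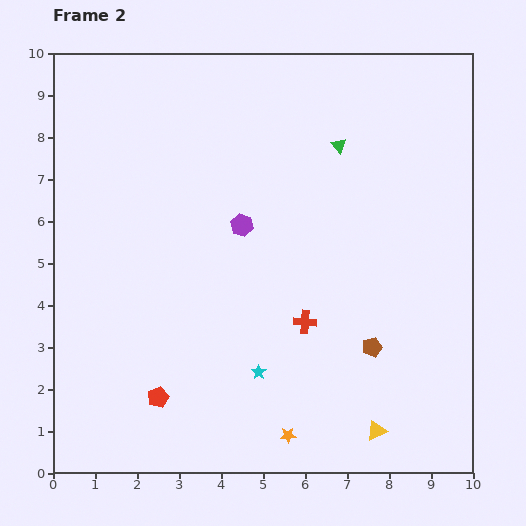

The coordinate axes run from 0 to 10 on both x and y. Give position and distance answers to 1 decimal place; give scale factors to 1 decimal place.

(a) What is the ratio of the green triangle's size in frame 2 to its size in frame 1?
0.7×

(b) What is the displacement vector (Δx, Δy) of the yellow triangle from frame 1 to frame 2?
(1.6, -0.3)

The yellow triangle was at (6.1, 1.3) in frame 1 and (7.7, 1.0) in frame 2.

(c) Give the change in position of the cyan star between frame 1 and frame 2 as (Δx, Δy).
(2.3, 2.0)

The cyan star was at (2.6, 0.4) in frame 1 and (4.9, 2.4) in frame 2.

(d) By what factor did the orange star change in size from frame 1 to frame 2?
0.8×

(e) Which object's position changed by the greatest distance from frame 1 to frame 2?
the red cross

(moved 4.0; next 3.0)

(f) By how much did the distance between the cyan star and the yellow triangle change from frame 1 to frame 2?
-0.5

Distance in frame 1: 3.6. Distance in frame 2: 3.1.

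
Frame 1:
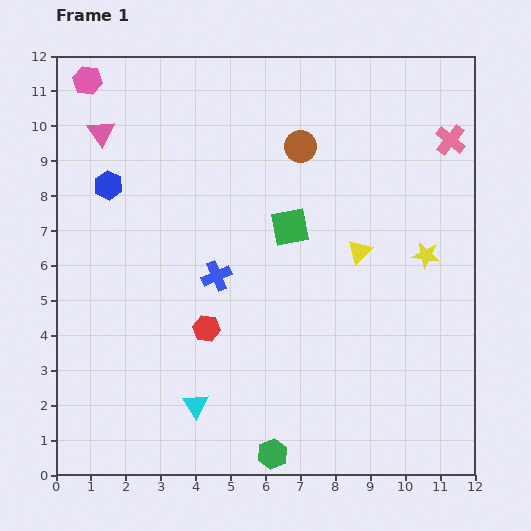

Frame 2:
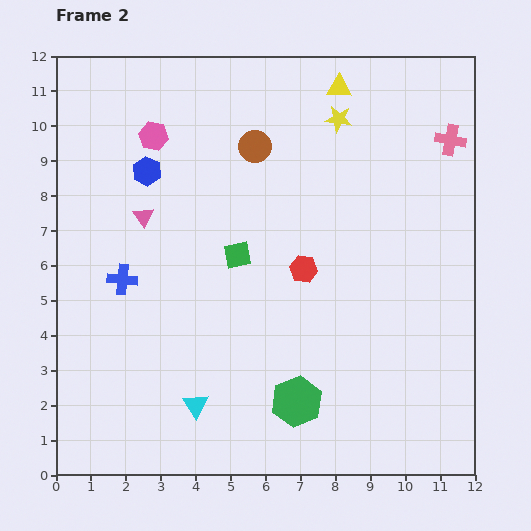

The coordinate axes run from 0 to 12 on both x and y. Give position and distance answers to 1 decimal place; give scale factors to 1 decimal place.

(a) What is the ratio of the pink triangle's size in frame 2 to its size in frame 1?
0.7×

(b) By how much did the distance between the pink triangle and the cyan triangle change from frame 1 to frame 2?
-2.7

Distance in frame 1: 8.3. Distance in frame 2: 5.6.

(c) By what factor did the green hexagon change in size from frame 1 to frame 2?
1.7×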